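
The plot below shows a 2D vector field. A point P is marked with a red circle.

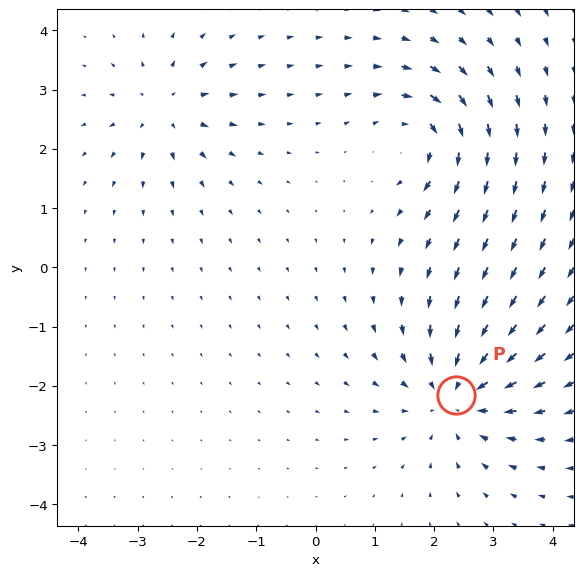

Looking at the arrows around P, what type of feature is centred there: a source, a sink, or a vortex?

At P (2.4, -2.2) the arrows converge inward. Divergence about -5, curl ≈0 — negative divergence with near-zero curl is a sink.

sink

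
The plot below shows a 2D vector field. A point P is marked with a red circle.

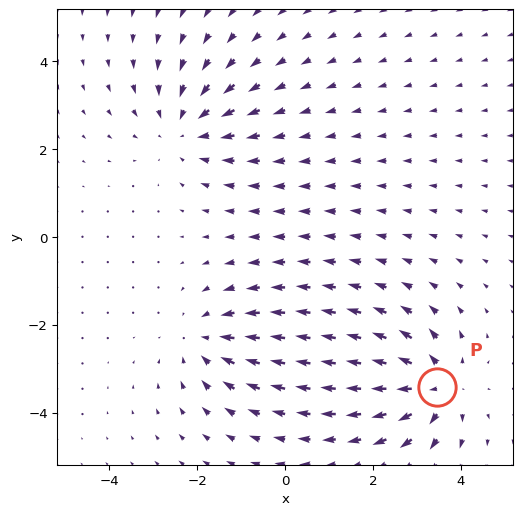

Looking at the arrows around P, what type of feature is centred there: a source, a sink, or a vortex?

source

At P (3.5, -3.4) the arrows spread outward. Divergence about +6, curl ≈0 — positive divergence with near-zero curl is a source.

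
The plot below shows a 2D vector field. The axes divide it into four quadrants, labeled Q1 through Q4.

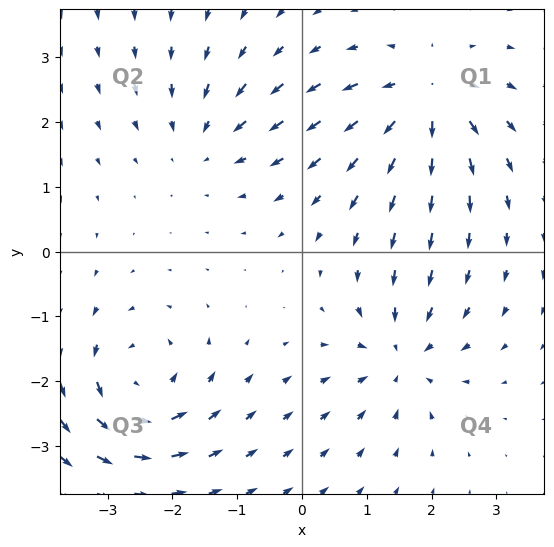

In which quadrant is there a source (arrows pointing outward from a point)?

Q1

The source sits at approximately (1.9, 2.3), which lies in quadrant Q1. The divergence there is about +6, positive as expected for a source.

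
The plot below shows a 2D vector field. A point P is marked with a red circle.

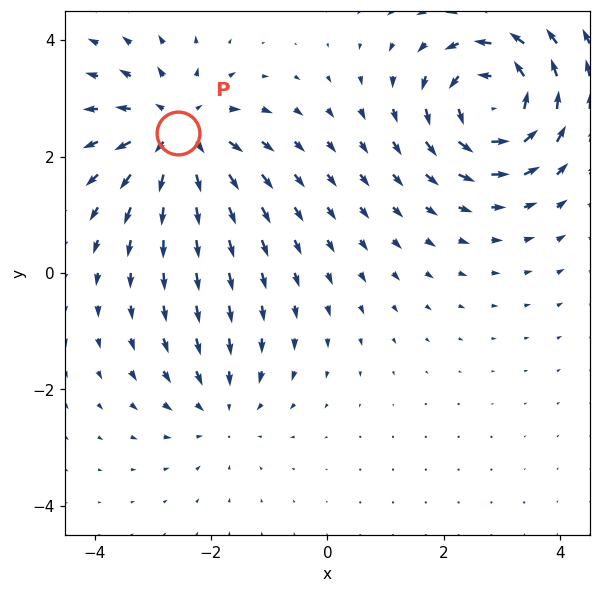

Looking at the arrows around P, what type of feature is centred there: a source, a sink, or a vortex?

At P (-2.6, 2.4) the arrows spread outward. Divergence about +5, curl ≈0 — positive divergence with near-zero curl is a source.

source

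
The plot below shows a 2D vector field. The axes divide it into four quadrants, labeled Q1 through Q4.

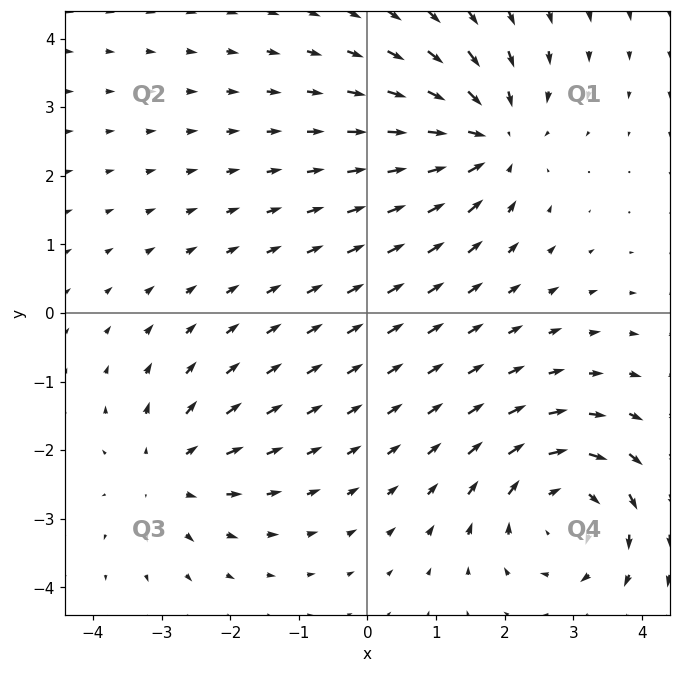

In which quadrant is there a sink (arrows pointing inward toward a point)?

Q1

The sink sits at approximately (1.8, 2.5), which lies in quadrant Q1. The divergence there is about -4, negative as expected for a sink.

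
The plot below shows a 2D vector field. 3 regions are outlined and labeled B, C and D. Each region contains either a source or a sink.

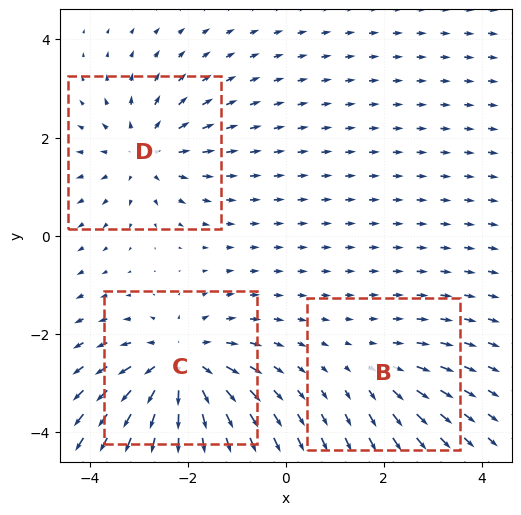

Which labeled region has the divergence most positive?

Divergence at each region's feature centre — B: about +2, C: about +5, D: about +3. Region C is most positive.

C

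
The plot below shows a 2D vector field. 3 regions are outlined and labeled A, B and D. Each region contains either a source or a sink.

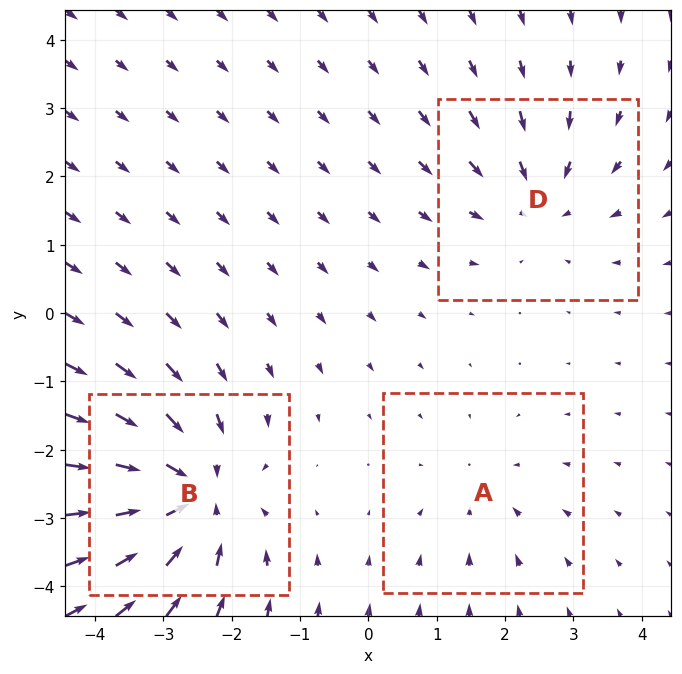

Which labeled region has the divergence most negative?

Divergence at each region's feature centre — A: about -2, B: about -5, D: about -3. Region B is most negative.

B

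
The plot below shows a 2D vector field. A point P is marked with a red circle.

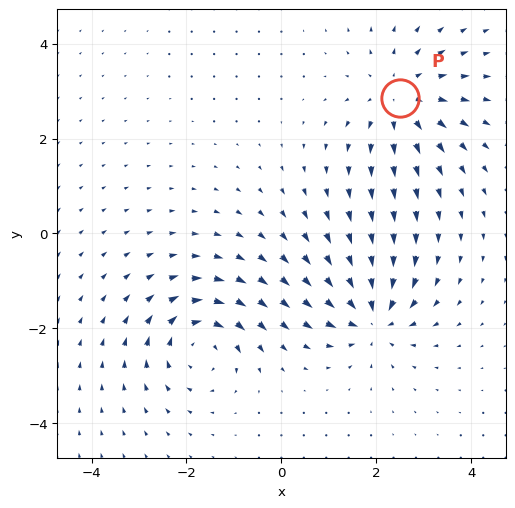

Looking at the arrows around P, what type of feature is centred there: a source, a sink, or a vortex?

At P (2.5, 2.9) the arrows spread outward. Divergence about +4, curl ≈0 — positive divergence with near-zero curl is a source.

source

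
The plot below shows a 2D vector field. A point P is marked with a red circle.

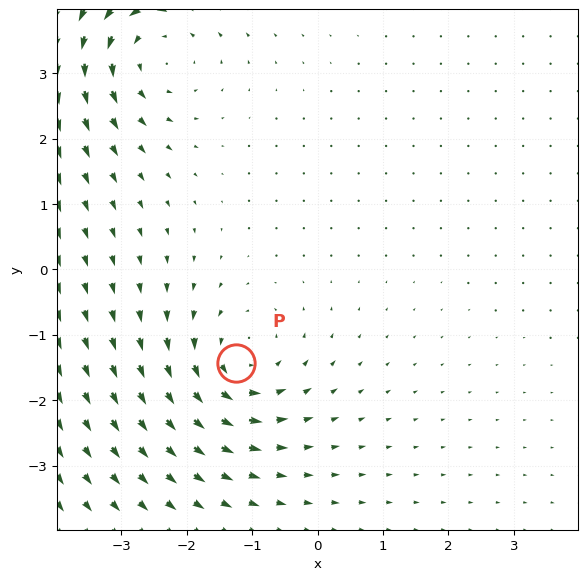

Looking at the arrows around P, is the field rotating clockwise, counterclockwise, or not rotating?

Near P at (-1.2, -1.4) the arrows circulate counterclockwise. The curl (z-component) there is about +5; positive curl means counterclockwise rotation.

counterclockwise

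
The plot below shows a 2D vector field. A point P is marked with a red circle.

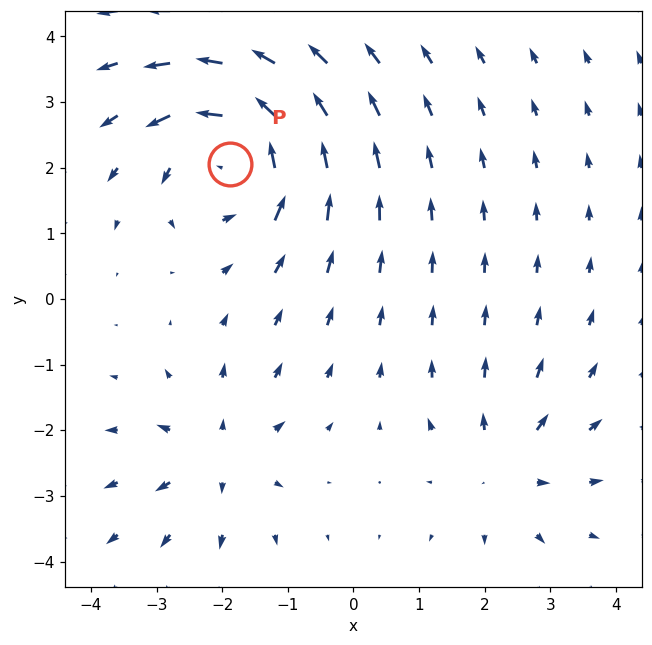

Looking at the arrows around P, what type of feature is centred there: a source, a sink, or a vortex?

vortex

At P (-1.9, 2.1) the arrows circulate counterclockwise. Divergence ≈0, curl about +5 — near-zero divergence with nonzero curl is a vortex.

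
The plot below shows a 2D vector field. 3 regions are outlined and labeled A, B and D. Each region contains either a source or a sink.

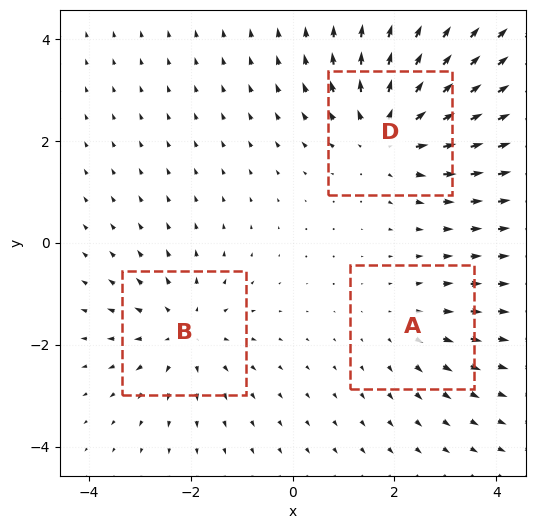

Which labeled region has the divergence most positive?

D

Divergence at each region's feature centre — A: about +2, B: about +3, D: about +4. Region D is most positive.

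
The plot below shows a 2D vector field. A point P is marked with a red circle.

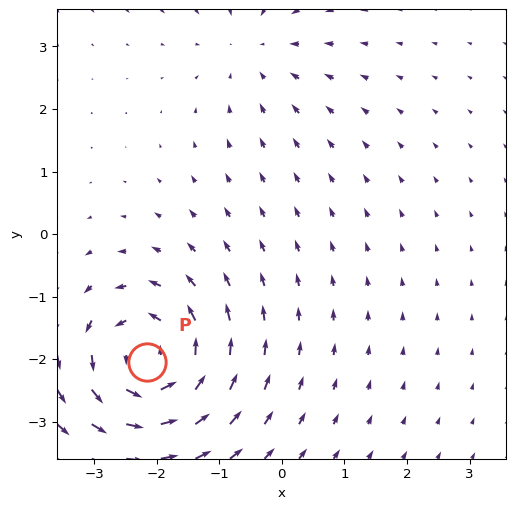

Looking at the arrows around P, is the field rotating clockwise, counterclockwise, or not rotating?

counterclockwise

Near P at (-2.1, -2.0) the arrows circulate counterclockwise. The curl (z-component) there is about +6; positive curl means counterclockwise rotation.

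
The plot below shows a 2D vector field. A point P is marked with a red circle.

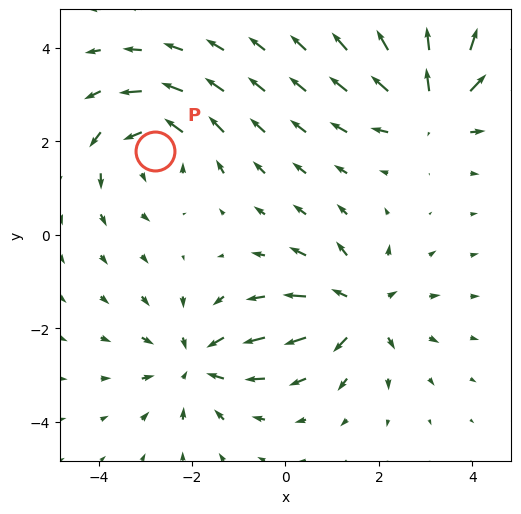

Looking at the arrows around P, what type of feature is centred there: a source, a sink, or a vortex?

At P (-2.8, 1.8) the arrows circulate counterclockwise. Divergence ≈0, curl about +5 — near-zero divergence with nonzero curl is a vortex.

vortex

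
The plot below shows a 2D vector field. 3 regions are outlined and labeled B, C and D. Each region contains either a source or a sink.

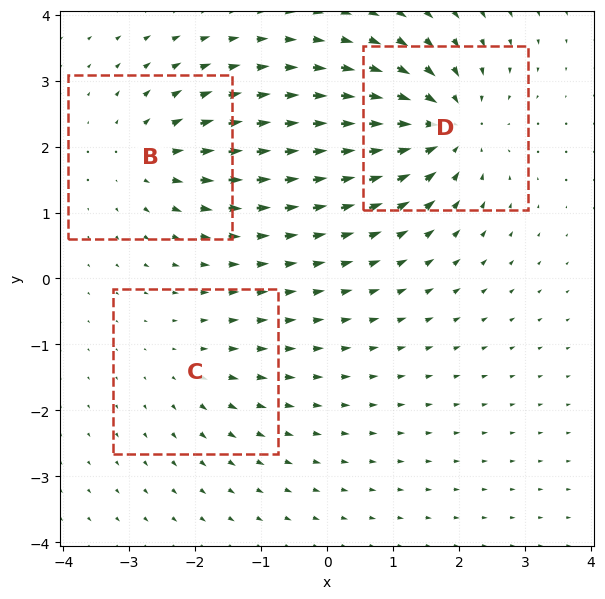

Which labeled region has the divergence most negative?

D

Divergence at each region's feature centre — B: about +3, C: about +2, D: about -5. Region D is most negative.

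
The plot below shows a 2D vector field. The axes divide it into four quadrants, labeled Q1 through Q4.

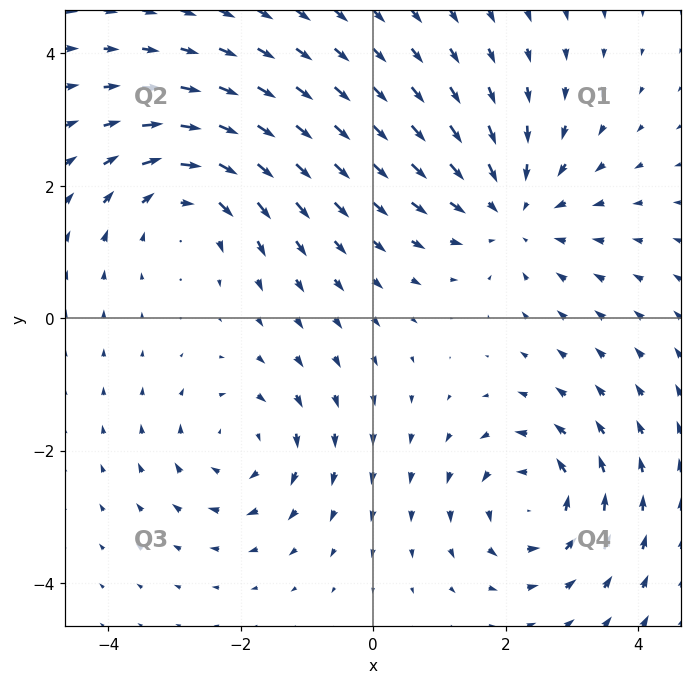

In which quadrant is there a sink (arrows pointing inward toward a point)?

The sink sits at approximately (2.1, 1.6), which lies in quadrant Q1. The divergence there is about -4, negative as expected for a sink.

Q1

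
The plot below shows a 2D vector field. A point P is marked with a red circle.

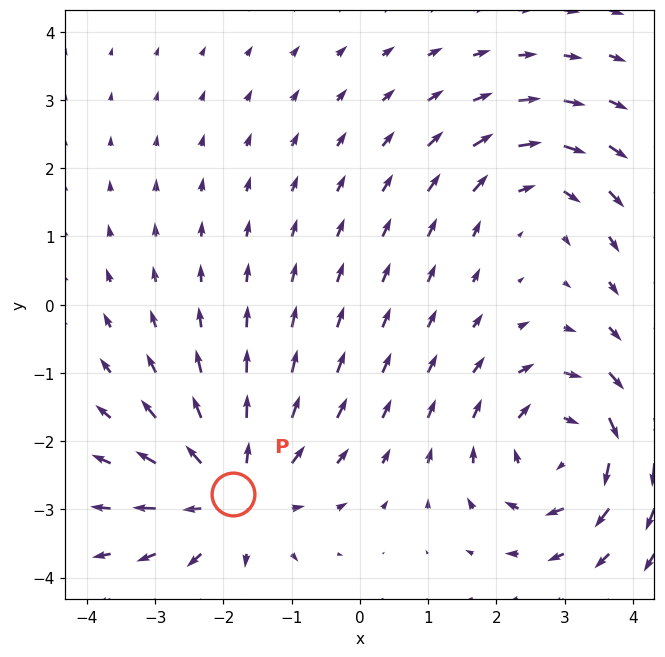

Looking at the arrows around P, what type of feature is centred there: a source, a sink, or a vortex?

source

At P (-1.9, -2.8) the arrows spread outward. Divergence about +4, curl ≈0 — positive divergence with near-zero curl is a source.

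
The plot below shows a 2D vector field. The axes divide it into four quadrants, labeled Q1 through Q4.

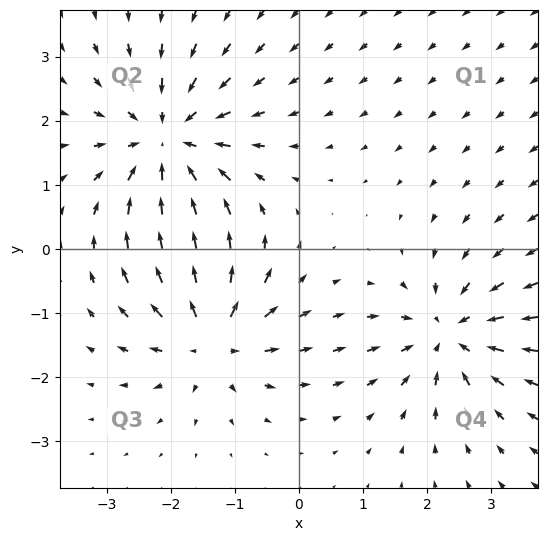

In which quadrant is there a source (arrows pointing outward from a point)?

Q3

The source sits at approximately (-1.4, -1.4), which lies in quadrant Q3. The divergence there is about +5, positive as expected for a source.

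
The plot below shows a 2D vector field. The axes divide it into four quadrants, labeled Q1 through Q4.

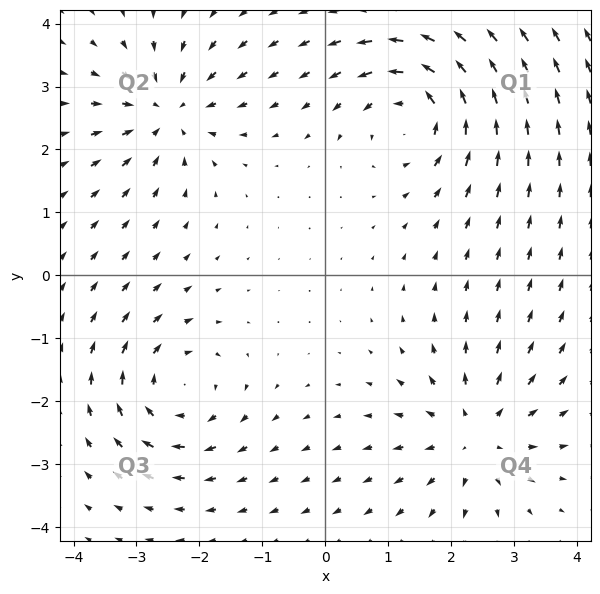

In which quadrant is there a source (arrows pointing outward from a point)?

Q4

The source sits at approximately (2.4, -2.5), which lies in quadrant Q4. The divergence there is about +4, positive as expected for a source.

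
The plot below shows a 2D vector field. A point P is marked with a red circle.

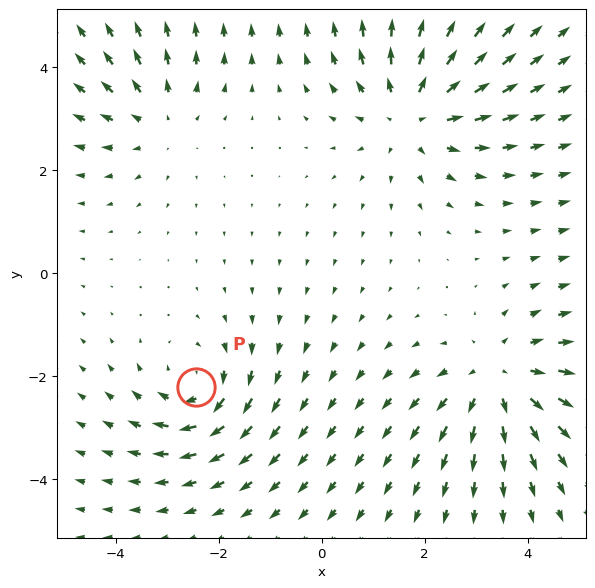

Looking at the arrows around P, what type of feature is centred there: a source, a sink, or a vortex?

At P (-2.4, -2.2) the arrows circulate clockwise. Divergence ≈0, curl about -4 — near-zero divergence with nonzero curl is a vortex.

vortex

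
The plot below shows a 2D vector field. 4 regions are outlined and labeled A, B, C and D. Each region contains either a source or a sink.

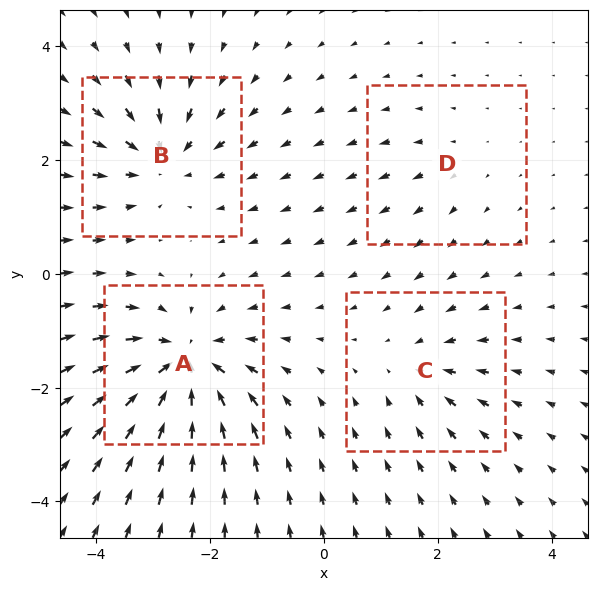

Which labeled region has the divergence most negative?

Divergence at each region's feature centre — A: about -8, B: about -5, C: about -3, D: about +2. Region A is most negative.

A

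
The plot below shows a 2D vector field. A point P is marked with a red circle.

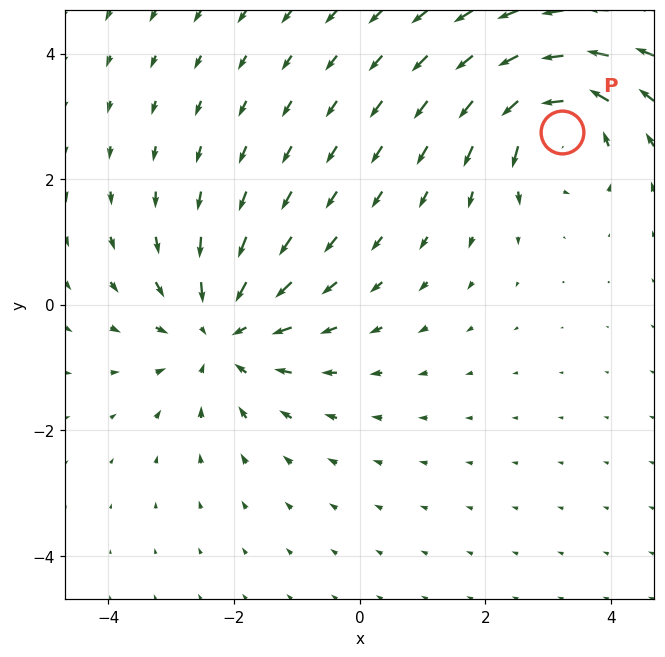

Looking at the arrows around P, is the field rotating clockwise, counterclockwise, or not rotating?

counterclockwise

Near P at (3.2, 2.7) the arrows circulate counterclockwise. The curl (z-component) there is about +4; positive curl means counterclockwise rotation.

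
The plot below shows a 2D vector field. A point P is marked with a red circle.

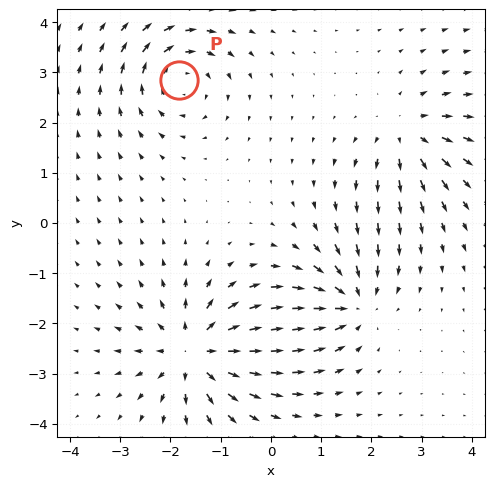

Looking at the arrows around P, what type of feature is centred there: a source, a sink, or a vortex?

At P (-1.8, 2.9) the arrows circulate clockwise. Divergence ≈0, curl about -4 — near-zero divergence with nonzero curl is a vortex.

vortex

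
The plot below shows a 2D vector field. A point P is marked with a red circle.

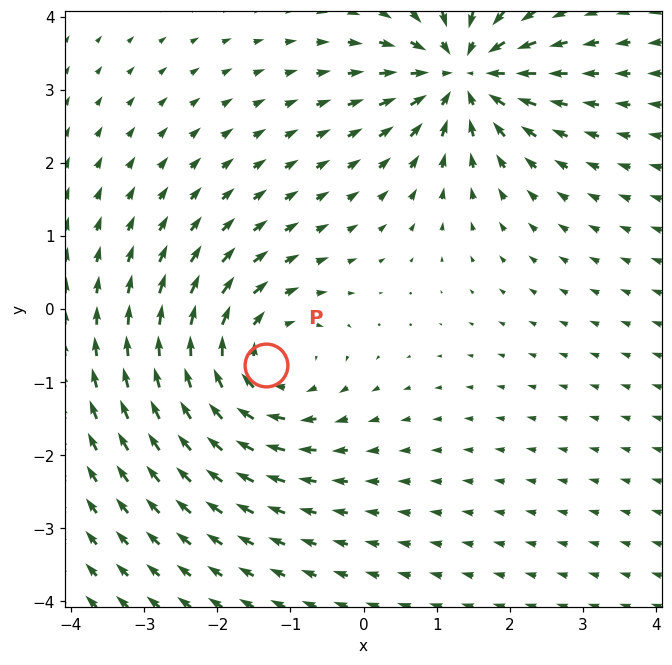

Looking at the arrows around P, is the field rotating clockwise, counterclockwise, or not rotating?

Near P at (-1.3, -0.8) the arrows circulate clockwise. The curl (z-component) there is about -5; negative curl means clockwise rotation.

clockwise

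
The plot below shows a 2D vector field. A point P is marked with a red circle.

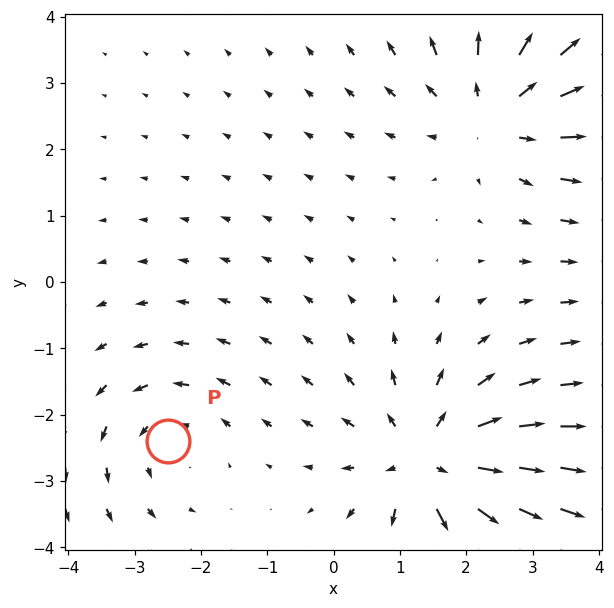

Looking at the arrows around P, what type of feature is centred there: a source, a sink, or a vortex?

vortex

At P (-2.5, -2.4) the arrows circulate counterclockwise. Divergence ≈0, curl about +3 — near-zero divergence with nonzero curl is a vortex.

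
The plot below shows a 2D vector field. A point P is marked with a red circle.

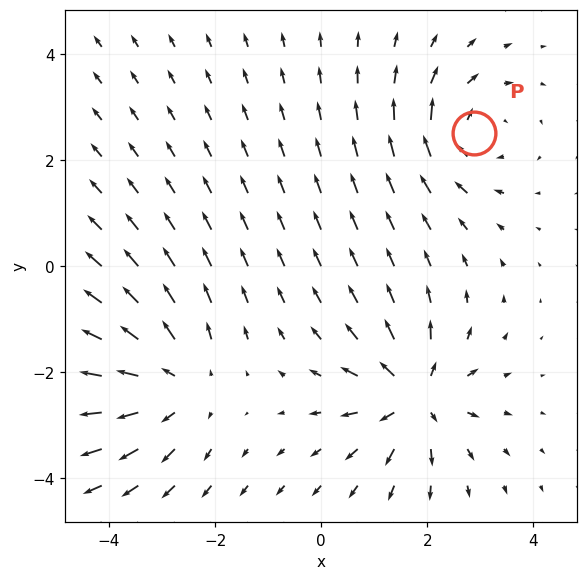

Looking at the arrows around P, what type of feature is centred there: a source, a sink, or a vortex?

At P (2.9, 2.5) the arrows circulate clockwise. Divergence ≈0, curl about -4 — near-zero divergence with nonzero curl is a vortex.

vortex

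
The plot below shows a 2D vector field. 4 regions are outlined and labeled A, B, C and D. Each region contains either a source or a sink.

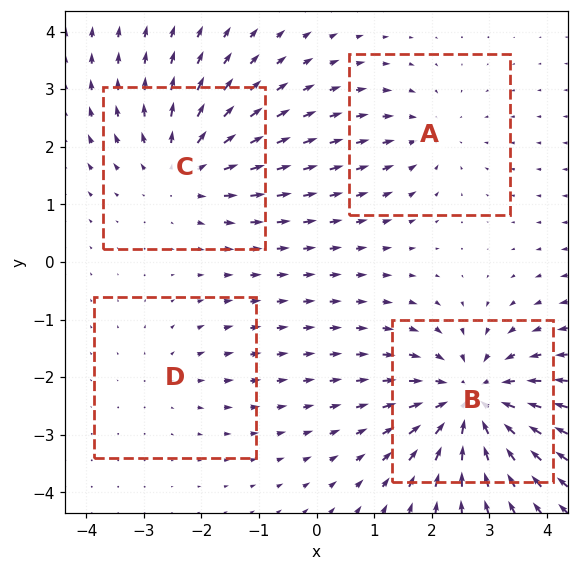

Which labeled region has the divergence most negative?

Divergence at each region's feature centre — A: about -3, B: about -6, C: about +4, D: about +2. Region B is most negative.

B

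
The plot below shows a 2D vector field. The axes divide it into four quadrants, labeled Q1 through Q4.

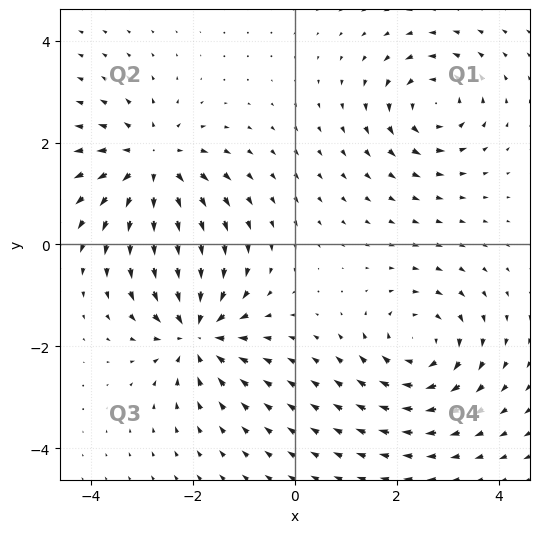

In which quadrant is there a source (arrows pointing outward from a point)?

The source sits at approximately (-2.8, 1.6), which lies in quadrant Q2. The divergence there is about +4, positive as expected for a source.

Q2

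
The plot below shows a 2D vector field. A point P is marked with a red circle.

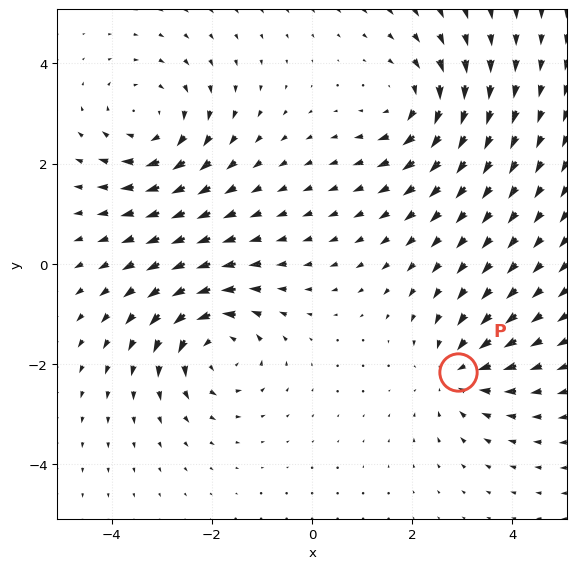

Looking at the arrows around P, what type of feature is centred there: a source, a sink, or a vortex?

At P (2.9, -2.2) the arrows converge inward. Divergence about -4, curl ≈0 — negative divergence with near-zero curl is a sink.

sink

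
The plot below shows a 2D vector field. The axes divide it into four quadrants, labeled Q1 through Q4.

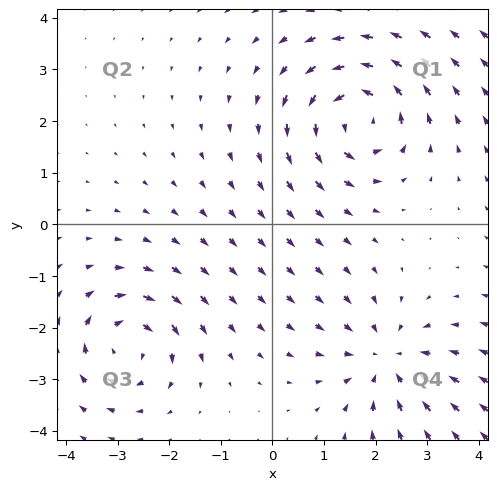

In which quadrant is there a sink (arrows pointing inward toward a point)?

The sink sits at approximately (2.2, -2.6), which lies in quadrant Q4. The divergence there is about -4, negative as expected for a sink.

Q4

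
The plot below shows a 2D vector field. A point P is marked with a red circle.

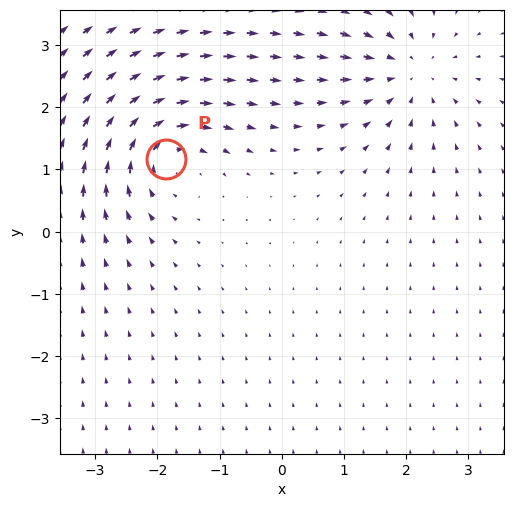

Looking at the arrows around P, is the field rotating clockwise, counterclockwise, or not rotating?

Near P at (-1.9, 1.2) the arrows circulate clockwise. The curl (z-component) there is about -5; negative curl means clockwise rotation.

clockwise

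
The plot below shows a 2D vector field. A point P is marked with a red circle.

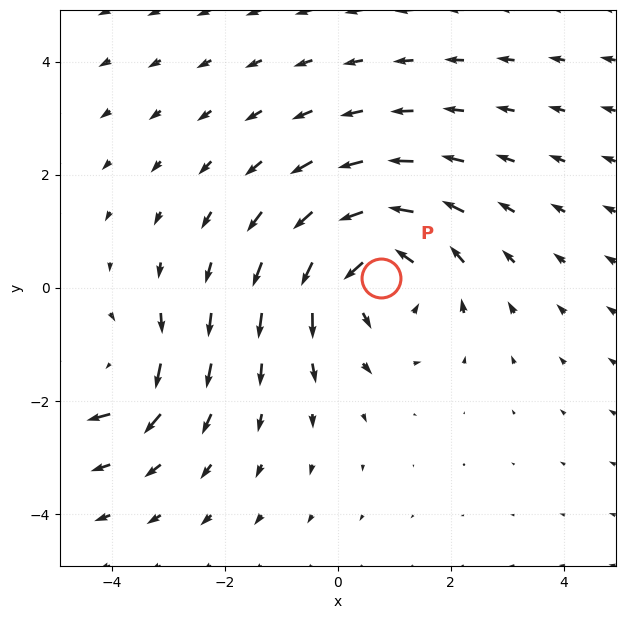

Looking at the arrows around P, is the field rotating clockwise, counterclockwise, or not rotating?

Near P at (0.8, 0.2) the arrows circulate counterclockwise. The curl (z-component) there is about +4; positive curl means counterclockwise rotation.

counterclockwise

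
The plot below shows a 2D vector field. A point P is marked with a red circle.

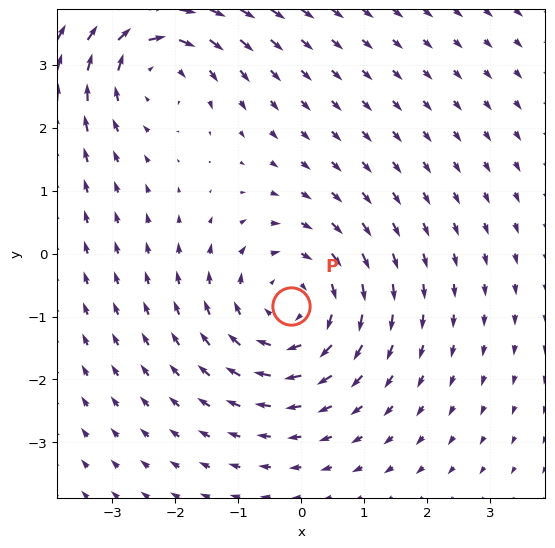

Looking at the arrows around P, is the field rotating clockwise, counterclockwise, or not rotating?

Near P at (-0.2, -0.8) the arrows circulate clockwise. The curl (z-component) there is about -4; negative curl means clockwise rotation.

clockwise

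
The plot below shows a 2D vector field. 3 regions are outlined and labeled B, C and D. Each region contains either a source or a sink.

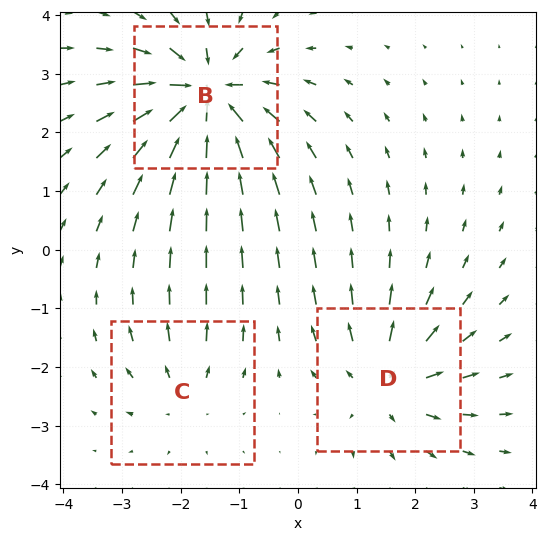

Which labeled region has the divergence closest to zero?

C

Divergence at each region's feature centre — B: about -6, C: about +2, D: about +4. Region C is closest to zero.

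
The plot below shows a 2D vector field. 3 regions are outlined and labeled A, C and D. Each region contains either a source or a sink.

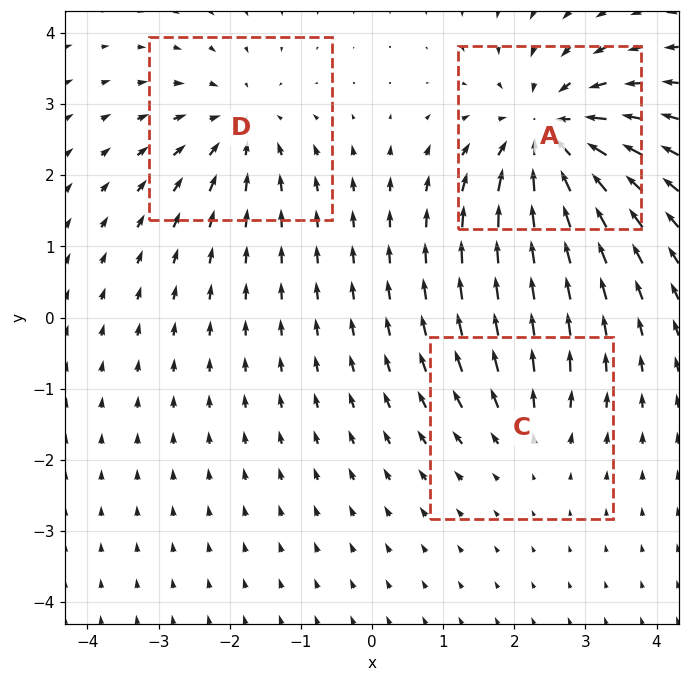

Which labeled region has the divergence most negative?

Divergence at each region's feature centre — A: about -5, C: about +2, D: about -3. Region A is most negative.

A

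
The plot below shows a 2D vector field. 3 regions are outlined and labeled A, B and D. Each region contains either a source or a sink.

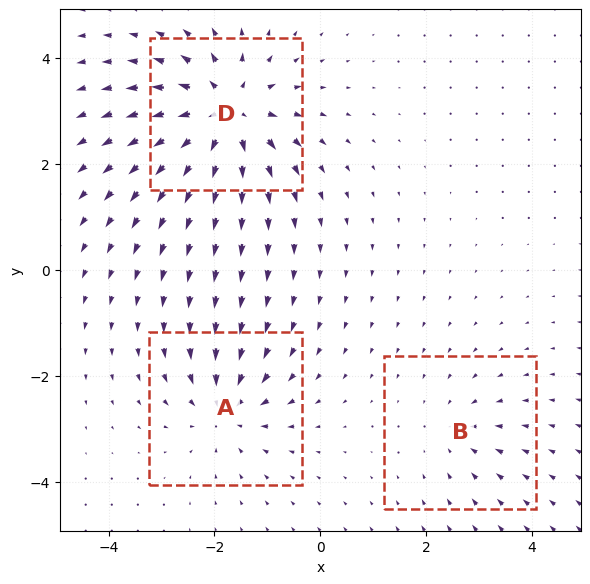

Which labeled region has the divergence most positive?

Divergence at each region's feature centre — A: about -4, B: about -2, D: about +6. Region D is most positive.

D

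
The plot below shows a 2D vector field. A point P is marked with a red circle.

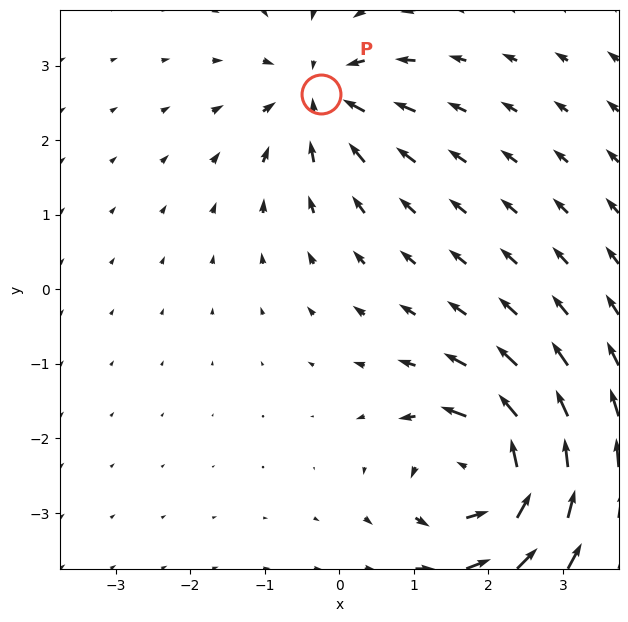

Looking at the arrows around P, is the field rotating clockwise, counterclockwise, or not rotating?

not rotating

Near P at (-0.2, 2.6) the arrows show no circulation. The curl there is ≈0.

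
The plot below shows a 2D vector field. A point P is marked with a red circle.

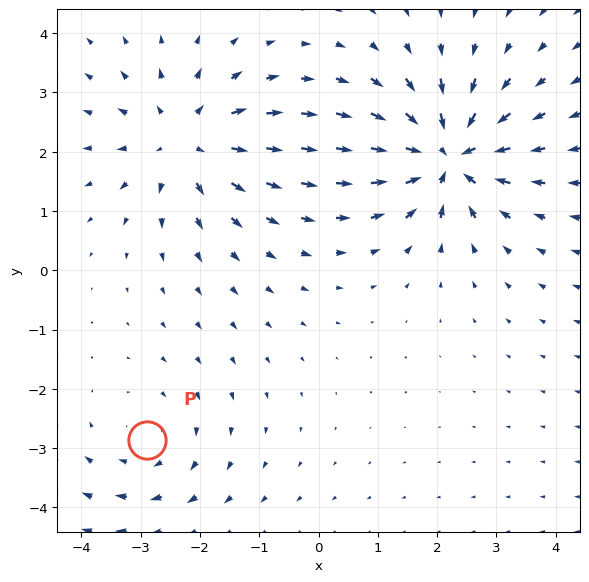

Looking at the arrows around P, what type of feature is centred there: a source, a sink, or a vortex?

At P (-2.9, -2.9) the arrows circulate clockwise. Divergence ≈0, curl about -2 — near-zero divergence with nonzero curl is a vortex.

vortex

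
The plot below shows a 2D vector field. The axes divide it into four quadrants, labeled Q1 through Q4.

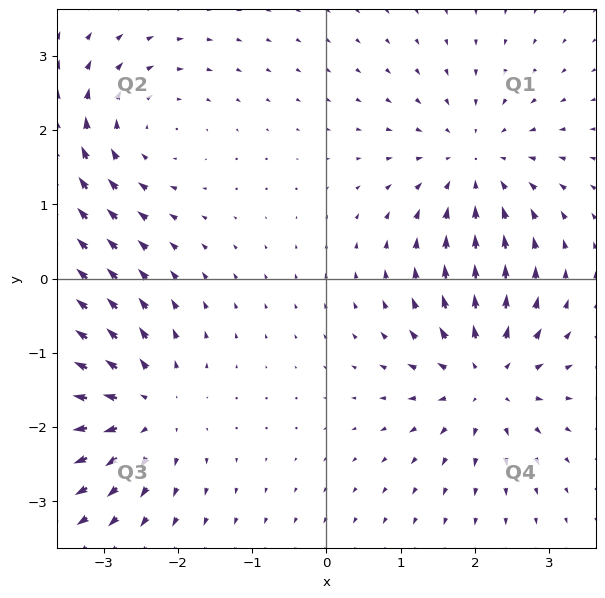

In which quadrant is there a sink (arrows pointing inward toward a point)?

The sink sits at approximately (2.0, 1.5), which lies in quadrant Q1. The divergence there is about -4, negative as expected for a sink.

Q1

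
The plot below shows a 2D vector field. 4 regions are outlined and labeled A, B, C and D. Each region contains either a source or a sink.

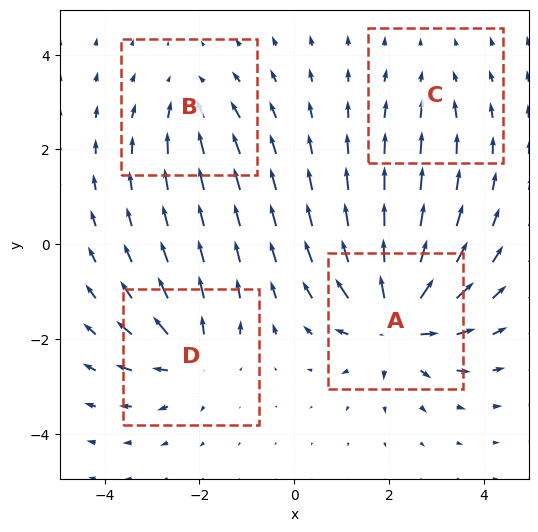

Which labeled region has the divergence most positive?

A

Divergence at each region's feature centre — A: about +9, B: about -4, C: about -2, D: about +6. Region A is most positive.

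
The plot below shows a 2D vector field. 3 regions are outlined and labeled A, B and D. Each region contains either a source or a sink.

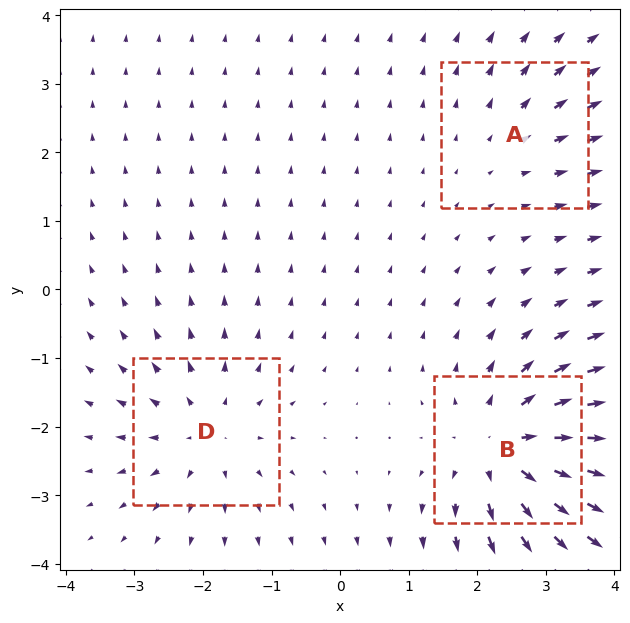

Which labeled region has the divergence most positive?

B

Divergence at each region's feature centre — A: about +2, B: about +5, D: about +3. Region B is most positive.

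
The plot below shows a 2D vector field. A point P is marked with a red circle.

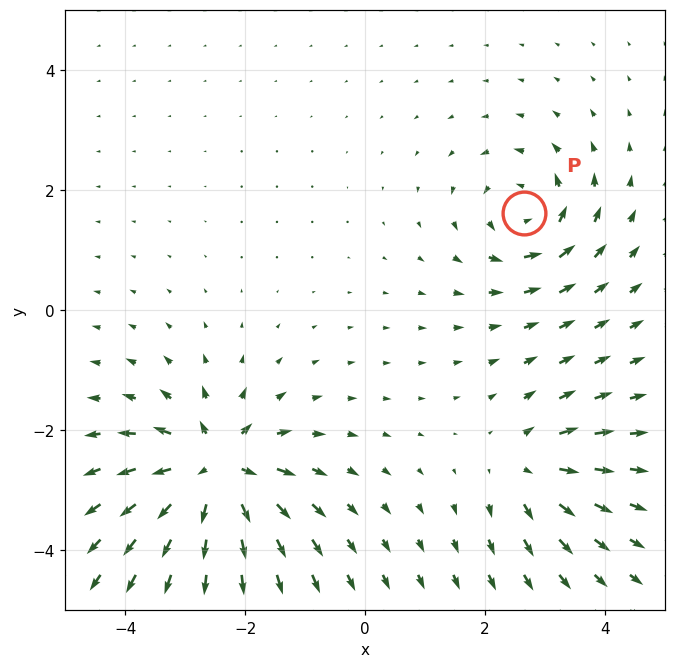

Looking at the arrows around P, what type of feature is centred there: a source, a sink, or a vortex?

vortex

At P (2.7, 1.6) the arrows circulate counterclockwise. Divergence ≈0, curl about +4 — near-zero divergence with nonzero curl is a vortex.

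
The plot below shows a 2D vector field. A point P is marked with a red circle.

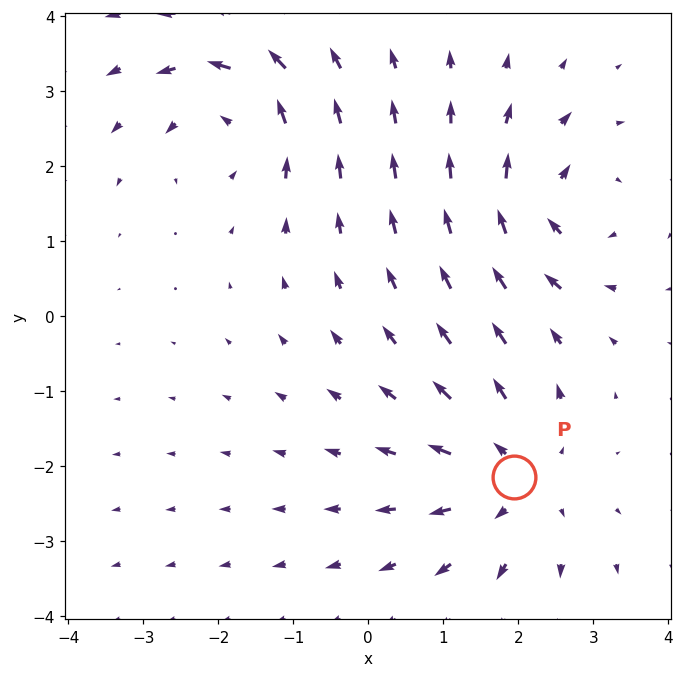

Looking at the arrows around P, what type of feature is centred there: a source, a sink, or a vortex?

At P (1.9, -2.1) the arrows spread outward. Divergence about +3, curl ≈0 — positive divergence with near-zero curl is a source.

source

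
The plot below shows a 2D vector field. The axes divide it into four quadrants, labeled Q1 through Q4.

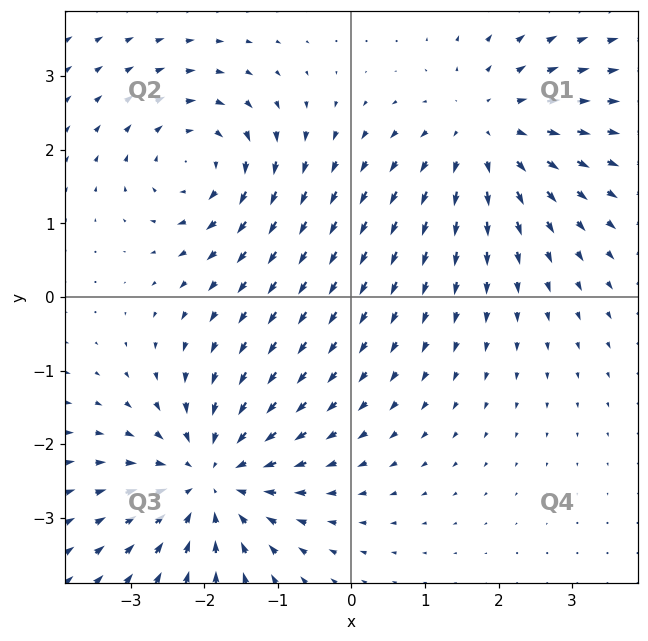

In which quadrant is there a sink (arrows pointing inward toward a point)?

Q3

The sink sits at approximately (-1.9, -2.5), which lies in quadrant Q3. The divergence there is about -4, negative as expected for a sink.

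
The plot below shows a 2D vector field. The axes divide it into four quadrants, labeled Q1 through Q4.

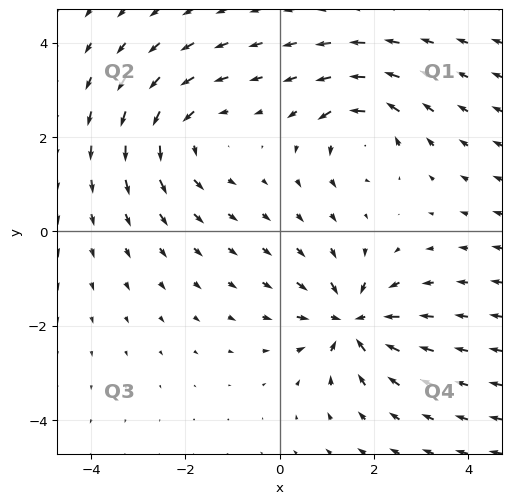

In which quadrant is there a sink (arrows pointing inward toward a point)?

The sink sits at approximately (1.5, -1.9), which lies in quadrant Q4. The divergence there is about -4, negative as expected for a sink.

Q4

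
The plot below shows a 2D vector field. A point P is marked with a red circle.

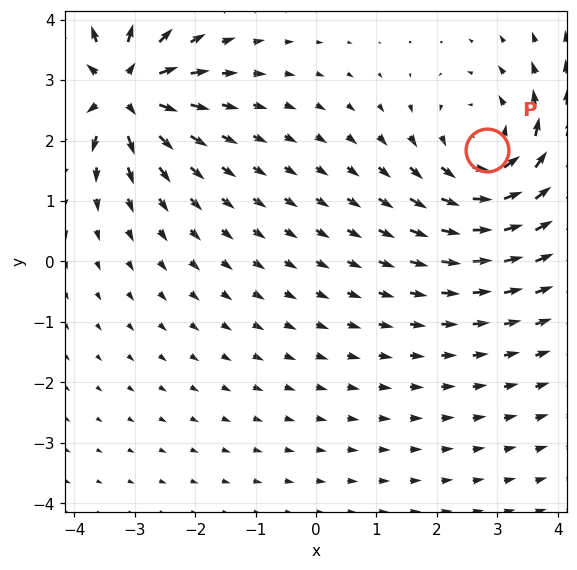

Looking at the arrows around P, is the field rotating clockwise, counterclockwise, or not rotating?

counterclockwise

Near P at (2.8, 1.8) the arrows circulate counterclockwise. The curl (z-component) there is about +3; positive curl means counterclockwise rotation.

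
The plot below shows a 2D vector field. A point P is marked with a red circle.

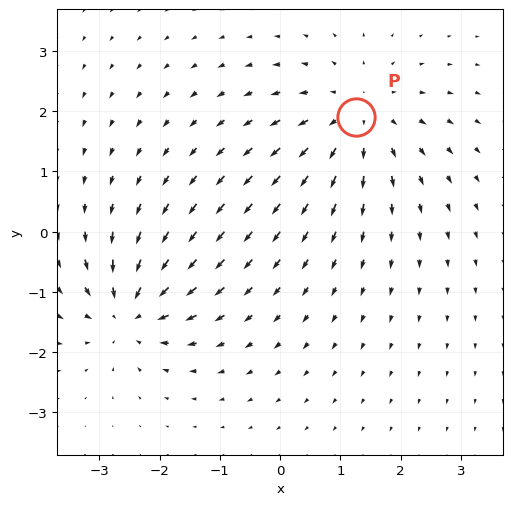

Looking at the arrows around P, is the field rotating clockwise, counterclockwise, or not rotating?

not rotating

Near P at (1.3, 1.9) the arrows show no circulation. The curl there is ≈0.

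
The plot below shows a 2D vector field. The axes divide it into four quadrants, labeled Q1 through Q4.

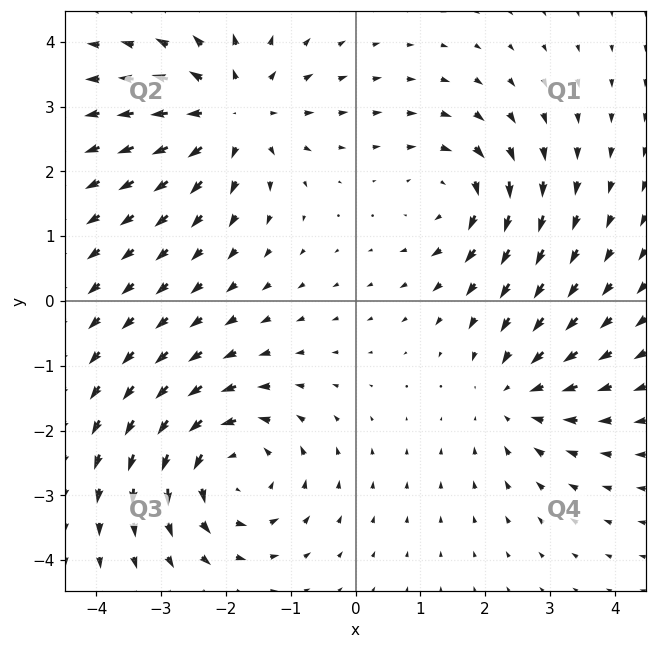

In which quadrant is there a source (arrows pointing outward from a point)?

The source sits at approximately (-1.9, 2.9), which lies in quadrant Q2. The divergence there is about +5, positive as expected for a source.

Q2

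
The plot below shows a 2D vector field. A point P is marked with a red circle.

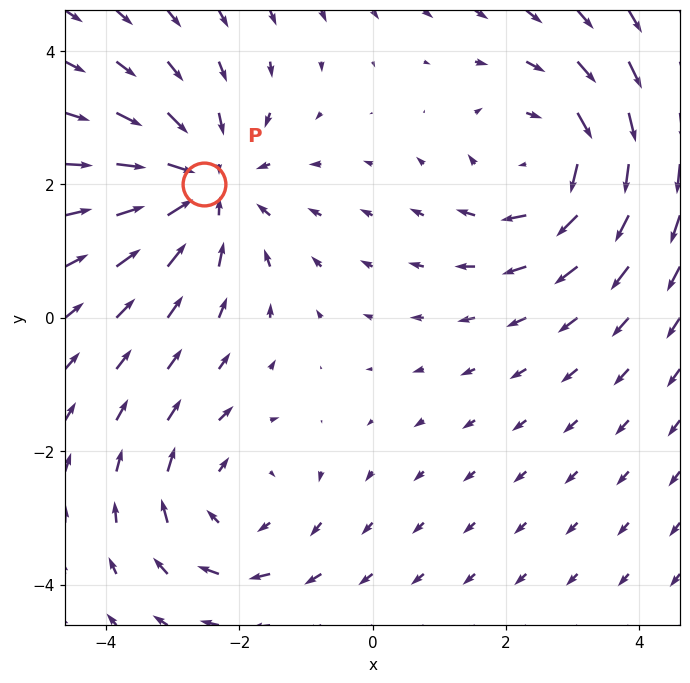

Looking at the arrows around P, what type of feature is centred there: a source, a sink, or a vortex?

At P (-2.5, 2.0) the arrows converge inward. Divergence about -3, curl ≈0 — negative divergence with near-zero curl is a sink.

sink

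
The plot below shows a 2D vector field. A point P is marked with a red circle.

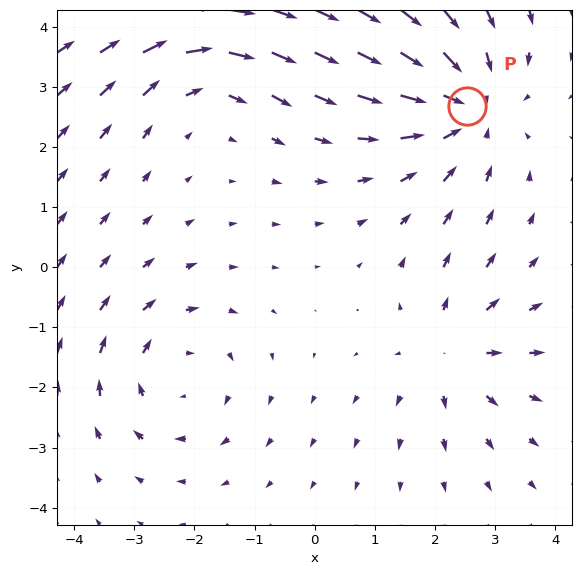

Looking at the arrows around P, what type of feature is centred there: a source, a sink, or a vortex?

sink

At P (2.5, 2.7) the arrows converge inward. Divergence about -4, curl ≈0 — negative divergence with near-zero curl is a sink.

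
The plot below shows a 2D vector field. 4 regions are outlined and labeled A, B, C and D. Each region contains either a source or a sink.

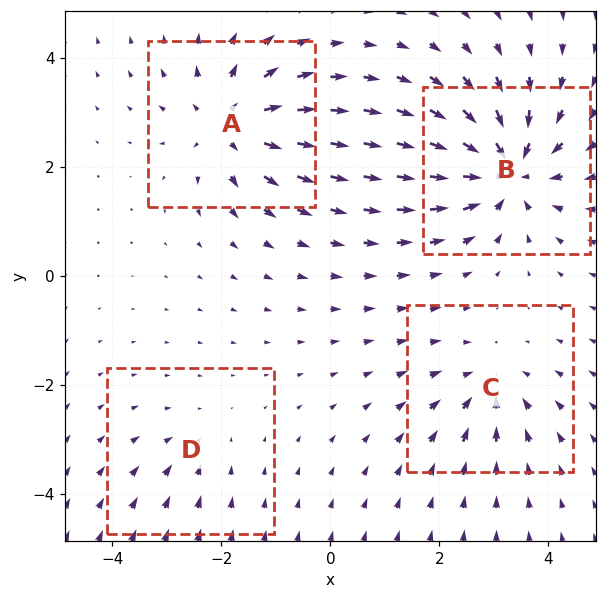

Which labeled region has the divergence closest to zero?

D

Divergence at each region's feature centre — A: about +6, B: about -7, C: about -4, D: about -2. Region D is closest to zero.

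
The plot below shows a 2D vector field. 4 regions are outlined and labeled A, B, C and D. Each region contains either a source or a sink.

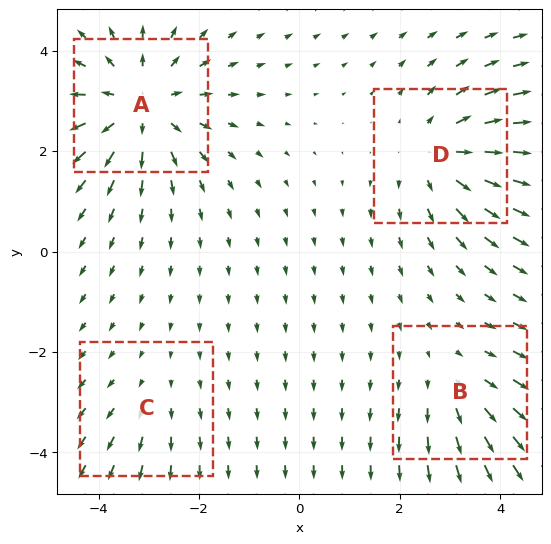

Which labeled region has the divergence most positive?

A

Divergence at each region's feature centre — A: about +6, B: about +3, C: about +2, D: about +5. Region A is most positive.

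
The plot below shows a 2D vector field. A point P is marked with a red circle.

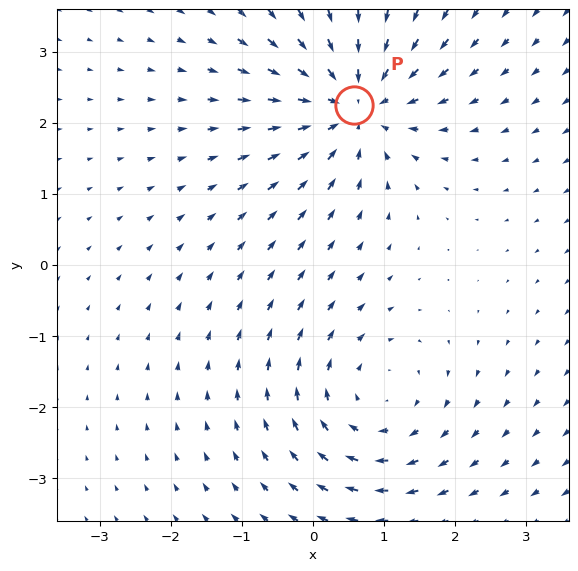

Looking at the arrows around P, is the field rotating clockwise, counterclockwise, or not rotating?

Near P at (0.6, 2.3) the arrows show no circulation. The curl there is ≈0.

not rotating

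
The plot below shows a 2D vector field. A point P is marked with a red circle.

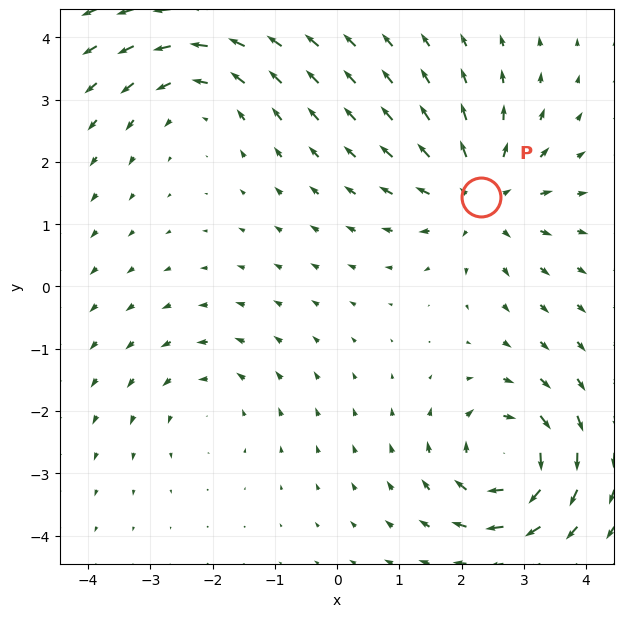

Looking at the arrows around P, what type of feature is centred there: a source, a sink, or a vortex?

At P (2.3, 1.4) the arrows spread outward. Divergence about +5, curl ≈0 — positive divergence with near-zero curl is a source.

source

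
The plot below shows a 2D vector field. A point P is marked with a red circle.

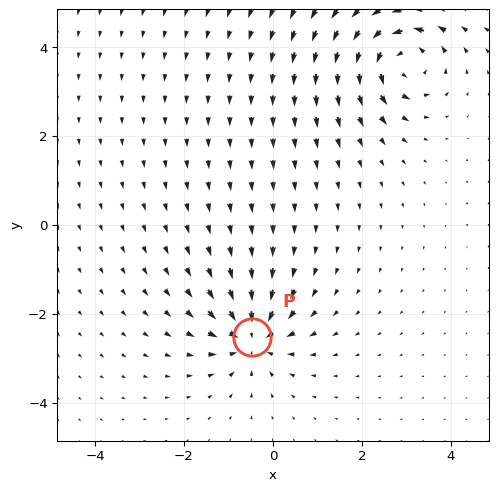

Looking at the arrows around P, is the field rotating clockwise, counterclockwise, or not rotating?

Near P at (-0.5, -2.5) the arrows show no circulation. The curl there is ≈0.

not rotating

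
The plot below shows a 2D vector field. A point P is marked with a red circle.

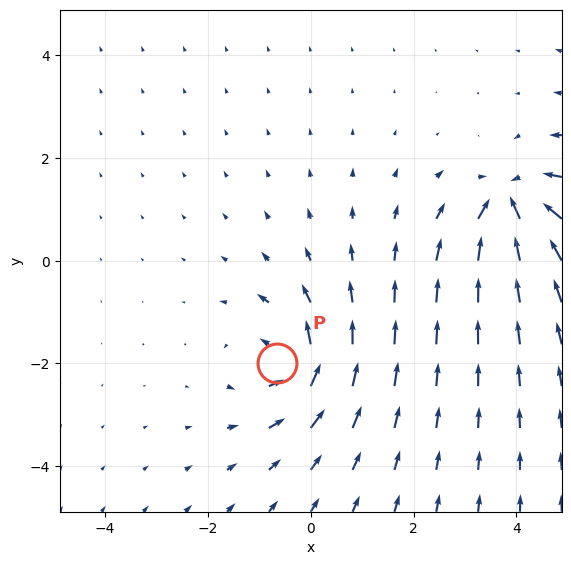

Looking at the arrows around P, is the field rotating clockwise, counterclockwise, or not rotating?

Near P at (-0.6, -2.0) the arrows circulate counterclockwise. The curl (z-component) there is about +4; positive curl means counterclockwise rotation.

counterclockwise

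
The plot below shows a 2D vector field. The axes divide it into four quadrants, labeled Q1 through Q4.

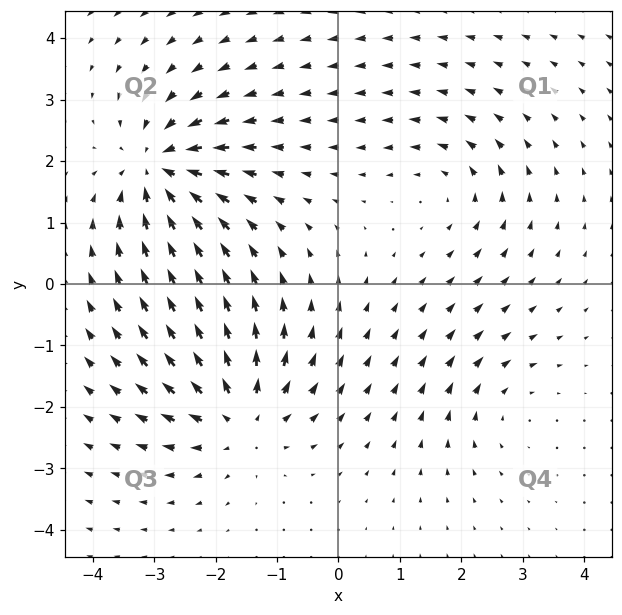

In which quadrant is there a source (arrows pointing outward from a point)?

The source sits at approximately (-1.6, -2.2), which lies in quadrant Q3. The divergence there is about +5, positive as expected for a source.

Q3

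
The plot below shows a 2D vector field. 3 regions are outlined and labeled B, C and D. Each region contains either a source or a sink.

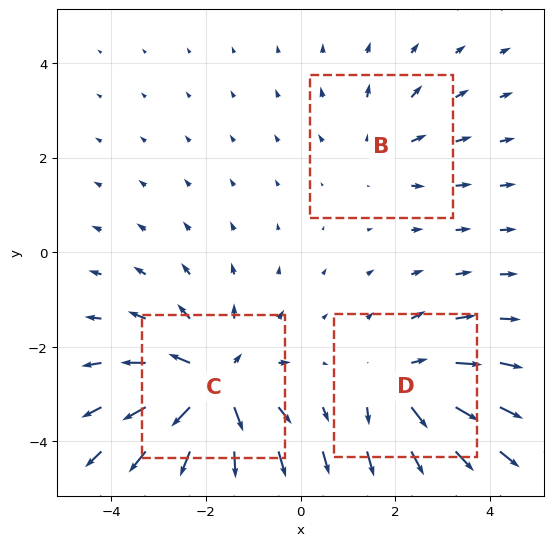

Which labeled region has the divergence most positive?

Divergence at each region's feature centre — B: about +2, C: about +5, D: about +3. Region C is most positive.

C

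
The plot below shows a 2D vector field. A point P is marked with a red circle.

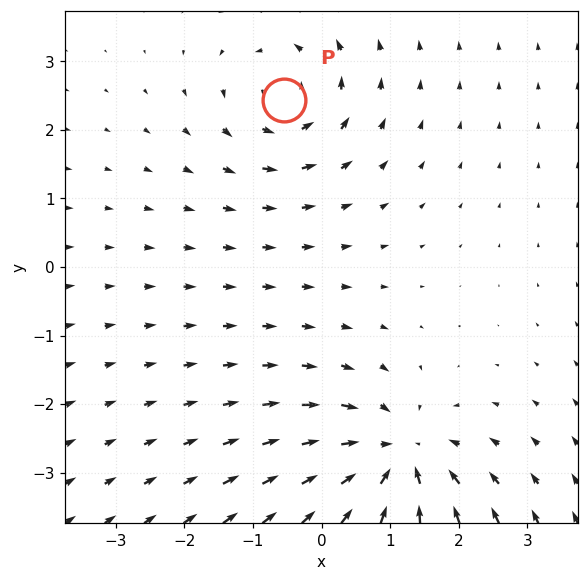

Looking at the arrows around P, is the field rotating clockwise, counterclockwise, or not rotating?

Near P at (-0.5, 2.4) the arrows circulate counterclockwise. The curl (z-component) there is about +4; positive curl means counterclockwise rotation.

counterclockwise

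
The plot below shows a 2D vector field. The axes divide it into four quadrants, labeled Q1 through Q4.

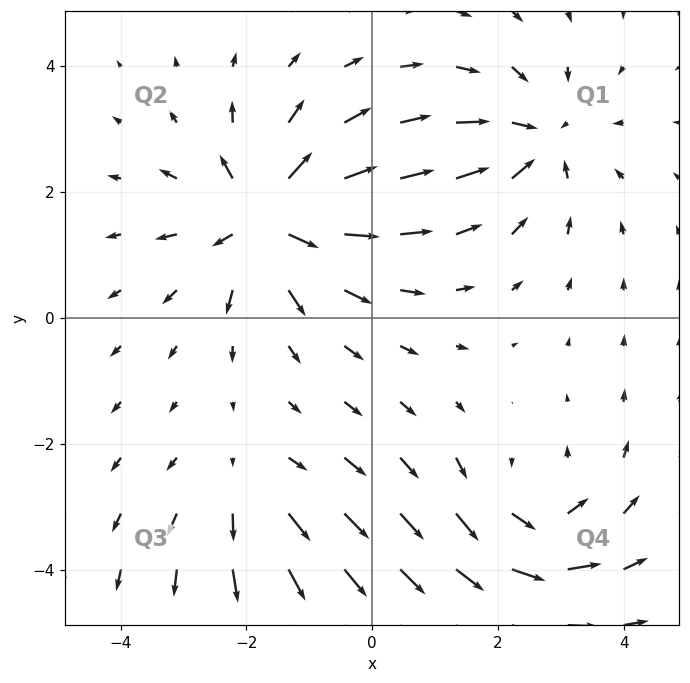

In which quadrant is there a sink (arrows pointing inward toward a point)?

Q1

The sink sits at approximately (2.6, 2.9), which lies in quadrant Q1. The divergence there is about -4, negative as expected for a sink.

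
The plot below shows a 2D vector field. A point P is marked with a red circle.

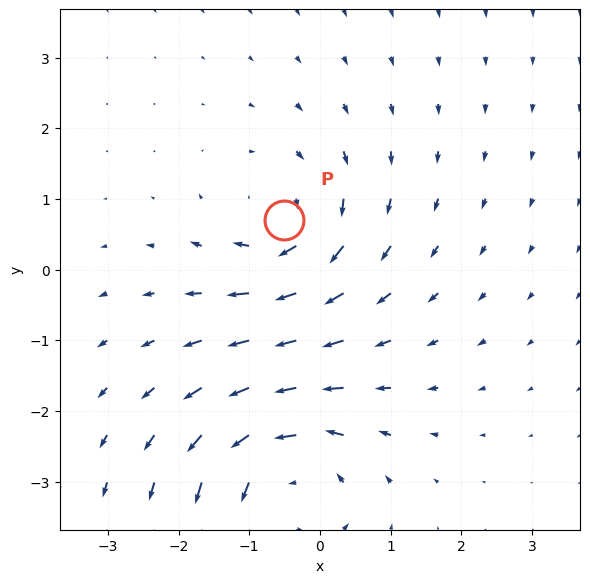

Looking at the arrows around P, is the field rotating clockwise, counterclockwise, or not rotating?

clockwise

Near P at (-0.5, 0.7) the arrows circulate clockwise. The curl (z-component) there is about -4; negative curl means clockwise rotation.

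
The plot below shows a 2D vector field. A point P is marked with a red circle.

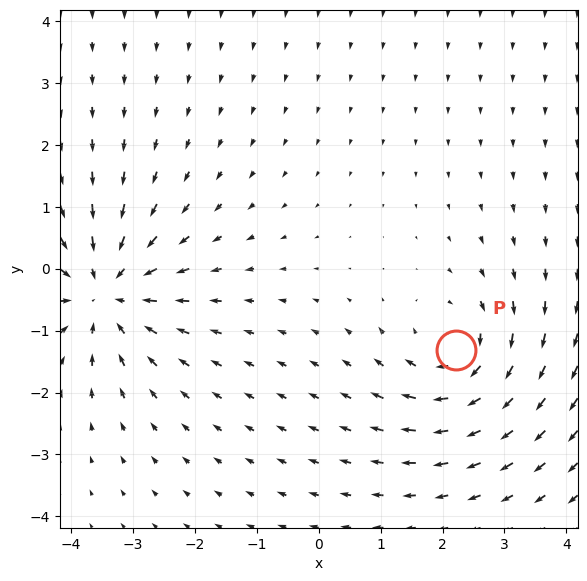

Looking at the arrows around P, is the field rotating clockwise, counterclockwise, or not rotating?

clockwise

Near P at (2.2, -1.3) the arrows circulate clockwise. The curl (z-component) there is about -4; negative curl means clockwise rotation.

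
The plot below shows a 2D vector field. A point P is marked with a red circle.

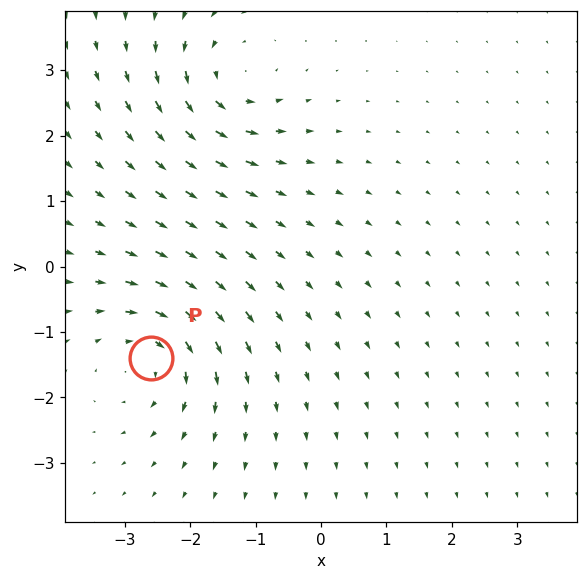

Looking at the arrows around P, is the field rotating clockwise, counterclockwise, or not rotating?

Near P at (-2.6, -1.4) the arrows circulate clockwise. The curl (z-component) there is about -4; negative curl means clockwise rotation.

clockwise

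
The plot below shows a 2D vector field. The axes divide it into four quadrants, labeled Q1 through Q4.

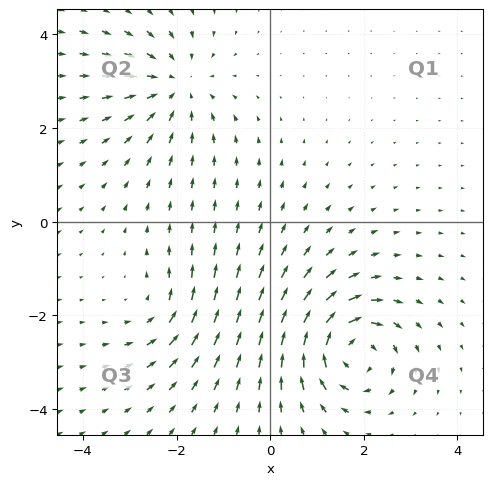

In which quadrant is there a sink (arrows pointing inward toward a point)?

Q2

The sink sits at approximately (-2.0, 2.9), which lies in quadrant Q2. The divergence there is about -4, negative as expected for a sink.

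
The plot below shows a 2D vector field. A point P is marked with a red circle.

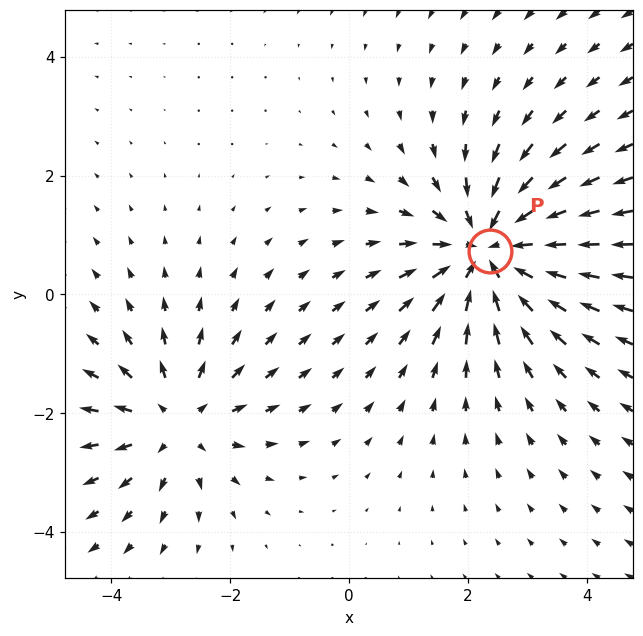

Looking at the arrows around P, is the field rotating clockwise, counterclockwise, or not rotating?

not rotating

Near P at (2.4, 0.7) the arrows show no circulation. The curl there is ≈0.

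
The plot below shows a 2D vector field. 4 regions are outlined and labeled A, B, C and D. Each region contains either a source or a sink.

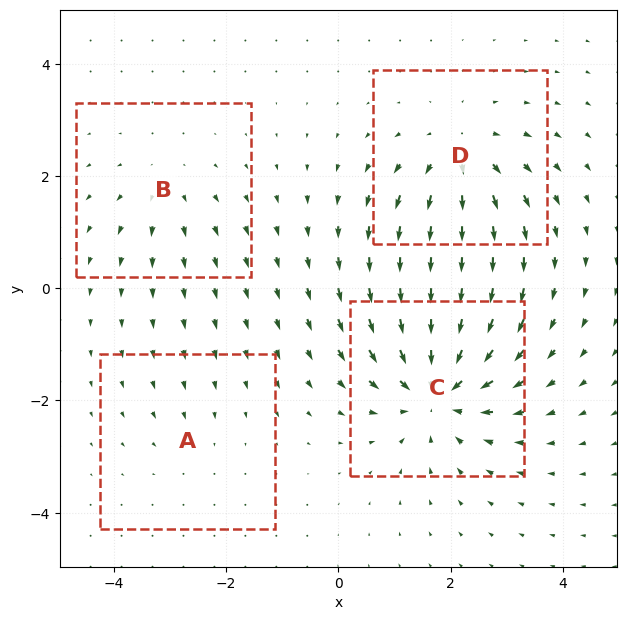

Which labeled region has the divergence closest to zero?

A

Divergence at each region's feature centre — A: about -2, B: about +3, C: about -7, D: about +5. Region A is closest to zero.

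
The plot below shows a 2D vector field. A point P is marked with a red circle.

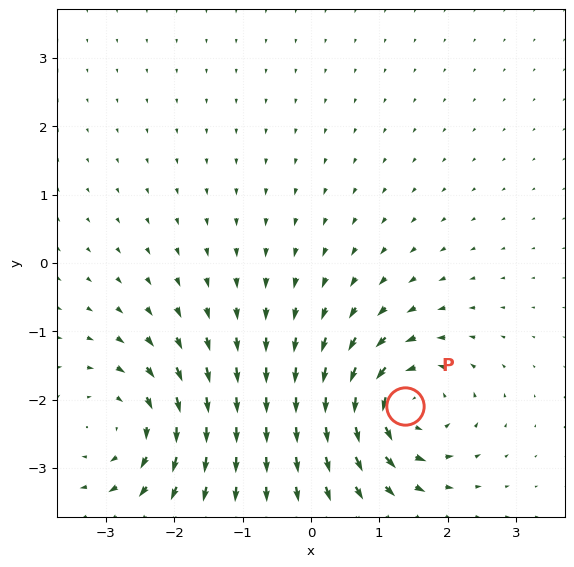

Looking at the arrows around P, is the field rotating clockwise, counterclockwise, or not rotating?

counterclockwise

Near P at (1.4, -2.1) the arrows circulate counterclockwise. The curl (z-component) there is about +6; positive curl means counterclockwise rotation.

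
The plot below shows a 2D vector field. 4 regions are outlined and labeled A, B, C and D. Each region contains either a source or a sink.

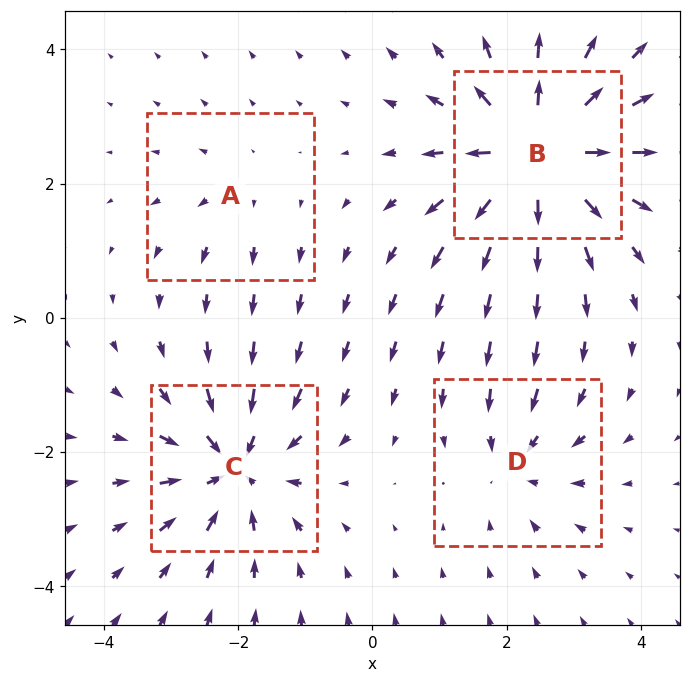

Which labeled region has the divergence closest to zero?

Divergence at each region's feature centre — A: about +2, B: about +7, C: about -6, D: about -4. Region A is closest to zero.

A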